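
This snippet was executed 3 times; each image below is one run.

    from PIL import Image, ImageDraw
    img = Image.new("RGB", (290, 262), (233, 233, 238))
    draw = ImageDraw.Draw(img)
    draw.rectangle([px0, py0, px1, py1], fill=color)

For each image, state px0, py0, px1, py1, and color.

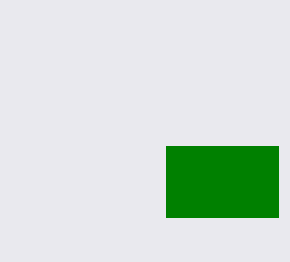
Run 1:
px0 = 166
py0 = 146
px1 = 278
py1 = 217
color = 'green'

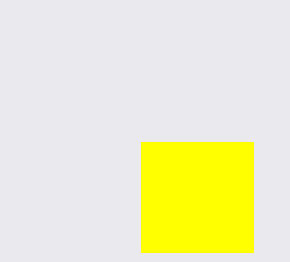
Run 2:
px0 = 141
py0 = 142
px1 = 253
py1 = 252
color = 'yellow'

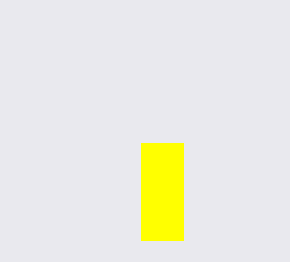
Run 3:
px0 = 141
py0 = 143
px1 = 183
py1 = 240
color = 'yellow'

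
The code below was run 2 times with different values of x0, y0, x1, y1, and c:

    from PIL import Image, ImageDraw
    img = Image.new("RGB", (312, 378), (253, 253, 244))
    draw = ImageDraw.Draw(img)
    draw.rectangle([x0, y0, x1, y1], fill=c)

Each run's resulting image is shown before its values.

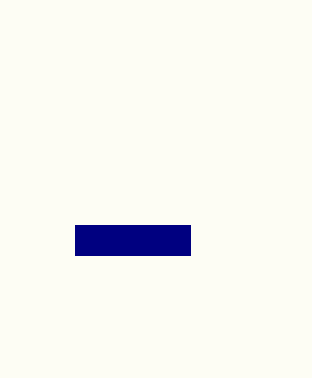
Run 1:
x0 = 75, y0 = 225, x1 = 190, y1 = 255, c = 'navy'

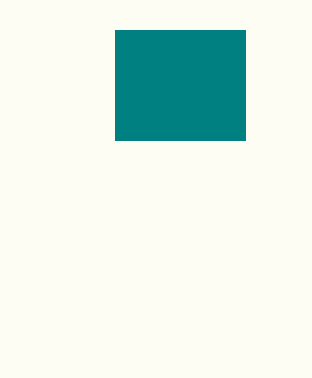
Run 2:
x0 = 115, y0 = 30, x1 = 245, y1 = 140, c = 'teal'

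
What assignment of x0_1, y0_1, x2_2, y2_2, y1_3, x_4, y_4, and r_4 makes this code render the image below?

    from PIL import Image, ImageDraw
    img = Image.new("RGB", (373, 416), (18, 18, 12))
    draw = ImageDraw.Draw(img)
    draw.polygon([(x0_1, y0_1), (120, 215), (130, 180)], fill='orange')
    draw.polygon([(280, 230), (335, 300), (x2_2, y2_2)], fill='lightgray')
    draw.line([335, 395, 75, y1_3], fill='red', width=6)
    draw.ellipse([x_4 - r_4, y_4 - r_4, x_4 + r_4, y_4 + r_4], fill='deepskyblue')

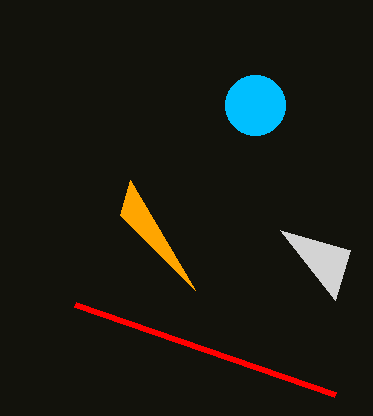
x0_1 = 195, y0_1 = 290, x2_2 = 350, y2_2 = 250, y1_3 = 305, x_4 = 255, y_4 = 105, r_4 = 30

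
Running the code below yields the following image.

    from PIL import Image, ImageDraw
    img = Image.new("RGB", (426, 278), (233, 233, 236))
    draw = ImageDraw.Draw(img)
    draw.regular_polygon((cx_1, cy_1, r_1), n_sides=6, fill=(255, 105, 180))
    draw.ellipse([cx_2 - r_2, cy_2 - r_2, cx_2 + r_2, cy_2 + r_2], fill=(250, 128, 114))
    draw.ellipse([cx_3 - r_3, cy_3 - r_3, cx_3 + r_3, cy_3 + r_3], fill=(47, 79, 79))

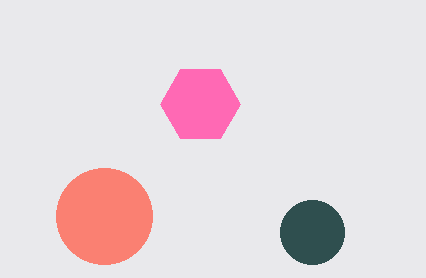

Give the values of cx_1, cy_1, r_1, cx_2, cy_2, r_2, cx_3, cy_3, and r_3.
cx_1 = 200, cy_1 = 104, r_1 = 40, cx_2 = 104, cy_2 = 216, r_2 = 48, cx_3 = 312, cy_3 = 232, r_3 = 32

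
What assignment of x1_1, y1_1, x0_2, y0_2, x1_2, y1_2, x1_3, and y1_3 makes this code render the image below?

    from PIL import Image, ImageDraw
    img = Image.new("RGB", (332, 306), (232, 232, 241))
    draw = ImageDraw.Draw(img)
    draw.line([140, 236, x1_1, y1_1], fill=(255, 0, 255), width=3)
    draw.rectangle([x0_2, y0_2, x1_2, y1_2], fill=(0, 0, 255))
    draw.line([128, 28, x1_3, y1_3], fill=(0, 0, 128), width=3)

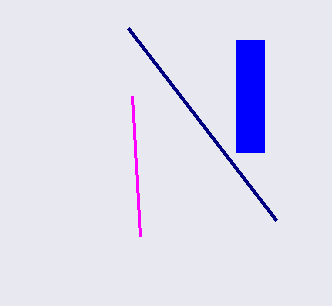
x1_1 = 132; y1_1 = 96; x0_2 = 236; y0_2 = 40; x1_2 = 264; y1_2 = 152; x1_3 = 276; y1_3 = 220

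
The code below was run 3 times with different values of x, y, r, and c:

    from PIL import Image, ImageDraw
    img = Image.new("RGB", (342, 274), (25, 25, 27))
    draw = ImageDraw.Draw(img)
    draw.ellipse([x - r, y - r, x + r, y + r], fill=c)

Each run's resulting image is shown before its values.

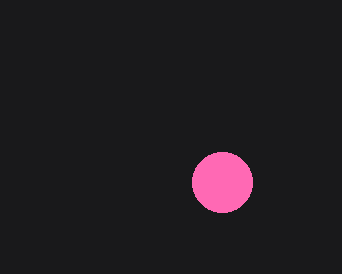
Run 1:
x = 222
y = 182
r = 30
c = 'hotpink'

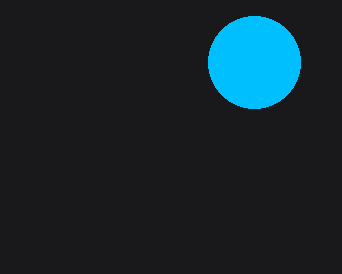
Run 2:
x = 254
y = 62
r = 46
c = 'deepskyblue'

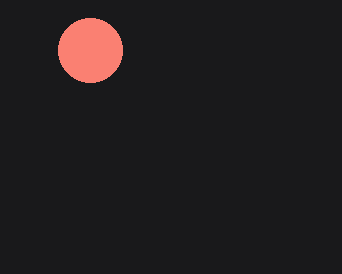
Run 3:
x = 90; y = 50; r = 32; c = 'salmon'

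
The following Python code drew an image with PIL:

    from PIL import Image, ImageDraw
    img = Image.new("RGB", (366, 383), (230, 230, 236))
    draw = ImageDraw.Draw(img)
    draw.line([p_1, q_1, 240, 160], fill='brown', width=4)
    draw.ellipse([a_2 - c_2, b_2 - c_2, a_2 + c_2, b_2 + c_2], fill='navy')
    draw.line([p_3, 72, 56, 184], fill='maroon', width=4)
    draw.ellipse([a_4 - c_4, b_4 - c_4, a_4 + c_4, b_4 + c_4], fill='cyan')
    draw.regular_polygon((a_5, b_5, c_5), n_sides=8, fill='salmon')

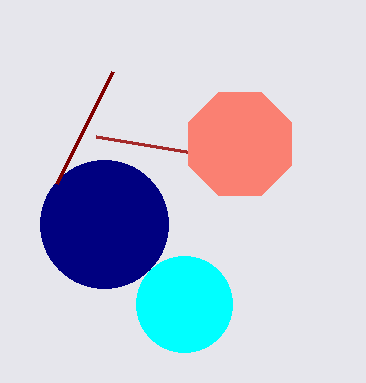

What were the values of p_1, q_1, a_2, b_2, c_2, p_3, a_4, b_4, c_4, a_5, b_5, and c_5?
p_1 = 96
q_1 = 136
a_2 = 104
b_2 = 224
c_2 = 64
p_3 = 112
a_4 = 184
b_4 = 304
c_4 = 48
a_5 = 240
b_5 = 144
c_5 = 56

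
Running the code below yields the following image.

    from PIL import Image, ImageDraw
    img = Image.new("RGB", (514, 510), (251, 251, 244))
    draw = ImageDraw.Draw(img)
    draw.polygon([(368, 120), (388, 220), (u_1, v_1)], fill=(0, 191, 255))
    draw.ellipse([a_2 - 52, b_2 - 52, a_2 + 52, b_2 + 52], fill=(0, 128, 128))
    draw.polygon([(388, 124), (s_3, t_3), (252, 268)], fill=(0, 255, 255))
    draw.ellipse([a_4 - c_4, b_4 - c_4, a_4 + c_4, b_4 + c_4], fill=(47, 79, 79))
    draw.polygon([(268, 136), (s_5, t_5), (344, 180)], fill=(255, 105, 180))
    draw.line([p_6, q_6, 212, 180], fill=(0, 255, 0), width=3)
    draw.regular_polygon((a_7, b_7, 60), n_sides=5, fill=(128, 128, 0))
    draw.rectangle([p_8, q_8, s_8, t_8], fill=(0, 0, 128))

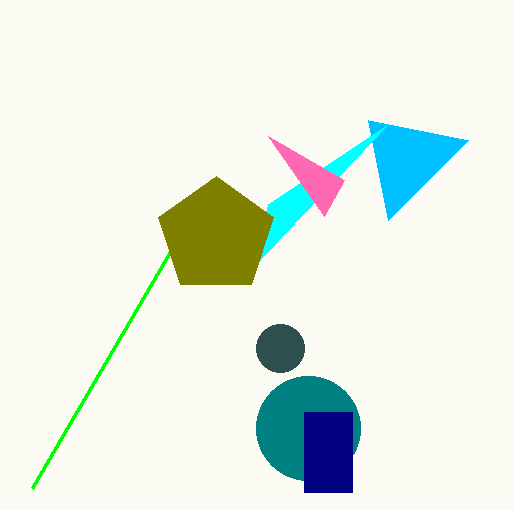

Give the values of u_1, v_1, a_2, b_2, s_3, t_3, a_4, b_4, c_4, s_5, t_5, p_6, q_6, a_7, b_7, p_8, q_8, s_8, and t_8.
u_1 = 468
v_1 = 140
a_2 = 308
b_2 = 428
s_3 = 268
t_3 = 204
a_4 = 280
b_4 = 348
c_4 = 24
s_5 = 324
t_5 = 216
p_6 = 32
q_6 = 488
a_7 = 216
b_7 = 236
p_8 = 304
q_8 = 412
s_8 = 352
t_8 = 492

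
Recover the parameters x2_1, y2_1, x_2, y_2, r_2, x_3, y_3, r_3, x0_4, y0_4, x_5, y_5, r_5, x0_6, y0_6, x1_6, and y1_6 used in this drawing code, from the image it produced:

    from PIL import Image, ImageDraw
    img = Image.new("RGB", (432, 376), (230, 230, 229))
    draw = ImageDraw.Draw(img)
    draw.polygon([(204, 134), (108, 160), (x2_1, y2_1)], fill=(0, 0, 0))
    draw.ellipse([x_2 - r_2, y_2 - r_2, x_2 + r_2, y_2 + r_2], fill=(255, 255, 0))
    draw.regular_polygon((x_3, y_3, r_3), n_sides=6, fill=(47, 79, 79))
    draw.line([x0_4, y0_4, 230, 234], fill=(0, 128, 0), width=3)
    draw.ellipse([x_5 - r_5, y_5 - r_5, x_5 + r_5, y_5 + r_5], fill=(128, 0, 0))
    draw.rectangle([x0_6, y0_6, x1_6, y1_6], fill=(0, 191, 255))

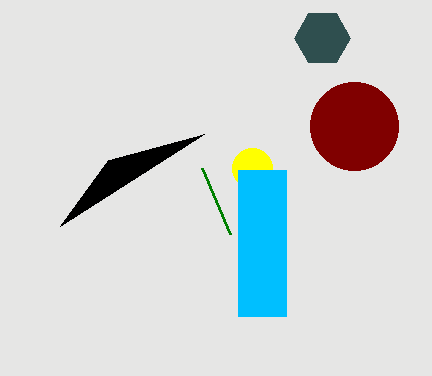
x2_1 = 60, y2_1 = 226, x_2 = 252, y_2 = 168, r_2 = 20, x_3 = 322, y_3 = 38, r_3 = 28, x0_4 = 202, y0_4 = 168, x_5 = 354, y_5 = 126, r_5 = 44, x0_6 = 238, y0_6 = 170, x1_6 = 286, y1_6 = 316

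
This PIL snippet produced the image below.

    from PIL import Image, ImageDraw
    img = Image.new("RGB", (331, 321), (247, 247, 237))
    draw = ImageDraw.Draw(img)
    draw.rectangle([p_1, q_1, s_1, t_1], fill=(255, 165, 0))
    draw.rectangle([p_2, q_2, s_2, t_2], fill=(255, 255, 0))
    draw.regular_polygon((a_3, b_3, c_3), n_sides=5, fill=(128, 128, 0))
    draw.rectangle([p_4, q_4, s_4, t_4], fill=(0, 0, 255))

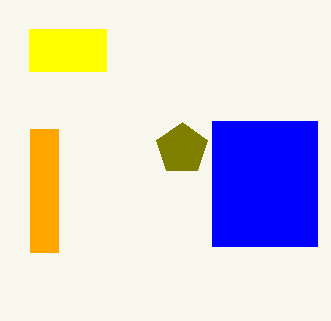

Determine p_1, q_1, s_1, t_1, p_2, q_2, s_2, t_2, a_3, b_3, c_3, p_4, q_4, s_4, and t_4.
p_1 = 30
q_1 = 129
s_1 = 58
t_1 = 252
p_2 = 29
q_2 = 29
s_2 = 106
t_2 = 71
a_3 = 182
b_3 = 149
c_3 = 27
p_4 = 212
q_4 = 121
s_4 = 317
t_4 = 246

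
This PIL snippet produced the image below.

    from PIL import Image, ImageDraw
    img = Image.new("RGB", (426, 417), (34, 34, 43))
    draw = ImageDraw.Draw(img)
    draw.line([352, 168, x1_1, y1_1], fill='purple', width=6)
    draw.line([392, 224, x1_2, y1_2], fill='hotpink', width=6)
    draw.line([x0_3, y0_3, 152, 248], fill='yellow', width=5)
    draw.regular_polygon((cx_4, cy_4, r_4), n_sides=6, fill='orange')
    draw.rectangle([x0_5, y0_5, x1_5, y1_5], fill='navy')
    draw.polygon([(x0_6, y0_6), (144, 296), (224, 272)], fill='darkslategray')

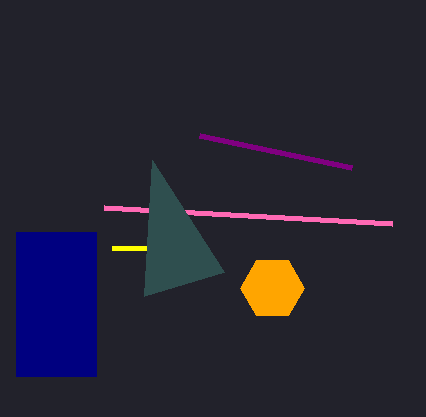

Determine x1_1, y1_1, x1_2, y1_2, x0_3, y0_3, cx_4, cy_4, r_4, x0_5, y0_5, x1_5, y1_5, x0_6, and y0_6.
x1_1 = 200
y1_1 = 136
x1_2 = 104
y1_2 = 208
x0_3 = 112
y0_3 = 248
cx_4 = 272
cy_4 = 288
r_4 = 32
x0_5 = 16
y0_5 = 232
x1_5 = 96
y1_5 = 376
x0_6 = 152
y0_6 = 160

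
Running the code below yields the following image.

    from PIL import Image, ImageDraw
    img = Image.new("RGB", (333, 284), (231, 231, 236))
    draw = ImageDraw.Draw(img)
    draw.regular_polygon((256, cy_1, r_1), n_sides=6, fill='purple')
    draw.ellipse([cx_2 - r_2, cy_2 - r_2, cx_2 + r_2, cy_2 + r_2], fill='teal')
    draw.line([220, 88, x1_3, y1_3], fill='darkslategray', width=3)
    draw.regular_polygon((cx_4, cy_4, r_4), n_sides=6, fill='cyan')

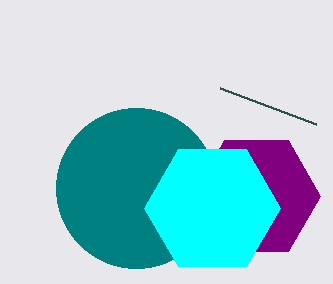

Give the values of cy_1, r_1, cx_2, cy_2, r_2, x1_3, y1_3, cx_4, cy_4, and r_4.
cy_1 = 196; r_1 = 64; cx_2 = 136; cy_2 = 188; r_2 = 80; x1_3 = 316; y1_3 = 124; cx_4 = 212; cy_4 = 208; r_4 = 68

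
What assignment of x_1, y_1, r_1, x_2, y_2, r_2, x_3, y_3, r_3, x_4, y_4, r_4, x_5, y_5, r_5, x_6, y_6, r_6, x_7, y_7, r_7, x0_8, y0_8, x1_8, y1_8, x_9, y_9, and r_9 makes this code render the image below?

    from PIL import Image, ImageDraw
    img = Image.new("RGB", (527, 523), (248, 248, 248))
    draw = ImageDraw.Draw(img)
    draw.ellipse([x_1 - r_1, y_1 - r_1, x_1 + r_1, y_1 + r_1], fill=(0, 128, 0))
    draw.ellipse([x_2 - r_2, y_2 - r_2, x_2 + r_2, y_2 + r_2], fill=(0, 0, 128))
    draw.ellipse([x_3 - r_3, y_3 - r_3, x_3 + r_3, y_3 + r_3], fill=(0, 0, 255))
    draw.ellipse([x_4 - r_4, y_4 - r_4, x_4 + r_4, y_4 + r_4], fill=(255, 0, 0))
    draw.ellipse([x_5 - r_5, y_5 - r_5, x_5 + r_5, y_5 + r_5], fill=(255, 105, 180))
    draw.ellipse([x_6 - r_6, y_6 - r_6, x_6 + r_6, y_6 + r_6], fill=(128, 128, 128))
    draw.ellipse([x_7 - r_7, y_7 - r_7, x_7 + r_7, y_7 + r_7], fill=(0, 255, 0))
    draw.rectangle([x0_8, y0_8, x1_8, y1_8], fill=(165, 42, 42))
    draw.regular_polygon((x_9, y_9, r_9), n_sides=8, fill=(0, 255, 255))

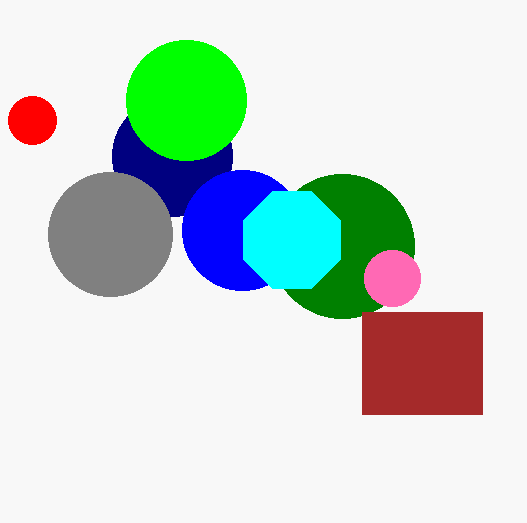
x_1 = 342, y_1 = 246, r_1 = 72, x_2 = 172, y_2 = 156, r_2 = 60, x_3 = 242, y_3 = 230, r_3 = 60, x_4 = 32, y_4 = 120, r_4 = 24, x_5 = 392, y_5 = 278, r_5 = 28, x_6 = 110, y_6 = 234, r_6 = 62, x_7 = 186, y_7 = 100, r_7 = 60, x0_8 = 362, y0_8 = 312, x1_8 = 482, y1_8 = 414, x_9 = 292, y_9 = 240, r_9 = 52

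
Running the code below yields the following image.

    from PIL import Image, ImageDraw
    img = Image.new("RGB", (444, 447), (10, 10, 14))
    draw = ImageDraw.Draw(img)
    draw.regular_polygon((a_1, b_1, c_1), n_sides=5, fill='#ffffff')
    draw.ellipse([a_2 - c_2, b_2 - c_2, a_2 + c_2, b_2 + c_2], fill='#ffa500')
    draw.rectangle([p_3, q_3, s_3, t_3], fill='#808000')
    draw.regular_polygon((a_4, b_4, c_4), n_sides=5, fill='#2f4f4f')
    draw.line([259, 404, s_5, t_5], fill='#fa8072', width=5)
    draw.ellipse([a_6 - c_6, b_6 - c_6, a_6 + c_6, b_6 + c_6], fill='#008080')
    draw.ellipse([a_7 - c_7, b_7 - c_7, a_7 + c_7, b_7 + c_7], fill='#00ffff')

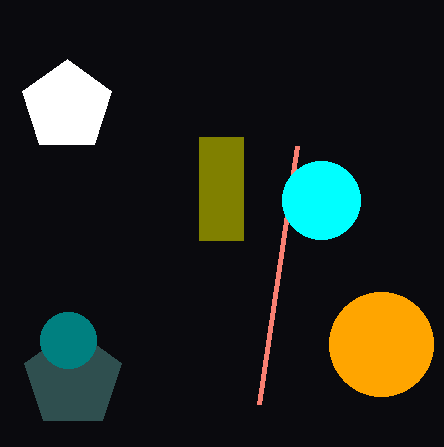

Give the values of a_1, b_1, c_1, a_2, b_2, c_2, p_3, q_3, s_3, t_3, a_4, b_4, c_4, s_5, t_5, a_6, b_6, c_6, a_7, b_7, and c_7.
a_1 = 67; b_1 = 106; c_1 = 47; a_2 = 381; b_2 = 344; c_2 = 52; p_3 = 199; q_3 = 137; s_3 = 243; t_3 = 240; a_4 = 73; b_4 = 379; c_4 = 51; s_5 = 297; t_5 = 146; a_6 = 68; b_6 = 340; c_6 = 28; a_7 = 321; b_7 = 200; c_7 = 39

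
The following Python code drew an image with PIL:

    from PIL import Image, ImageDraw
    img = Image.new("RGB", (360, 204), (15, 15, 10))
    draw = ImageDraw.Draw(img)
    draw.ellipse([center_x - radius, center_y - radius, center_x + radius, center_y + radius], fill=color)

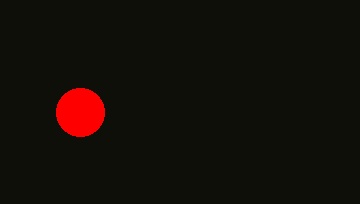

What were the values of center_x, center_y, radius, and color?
center_x = 80
center_y = 112
radius = 24
color = 'red'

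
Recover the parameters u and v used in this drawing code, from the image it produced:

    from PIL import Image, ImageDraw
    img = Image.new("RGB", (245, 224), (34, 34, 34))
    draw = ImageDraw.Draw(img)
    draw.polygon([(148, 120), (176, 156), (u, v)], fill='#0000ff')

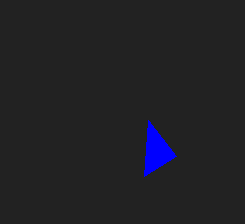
u = 144; v = 176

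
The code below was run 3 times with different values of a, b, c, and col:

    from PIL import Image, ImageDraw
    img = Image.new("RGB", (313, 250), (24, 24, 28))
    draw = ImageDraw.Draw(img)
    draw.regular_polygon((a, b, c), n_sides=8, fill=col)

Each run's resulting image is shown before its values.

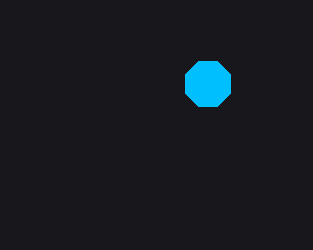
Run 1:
a = 208; b = 84; c = 24; col = 'deepskyblue'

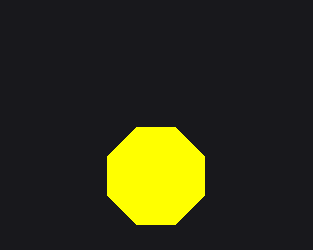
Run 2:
a = 156; b = 176; c = 52; col = 'yellow'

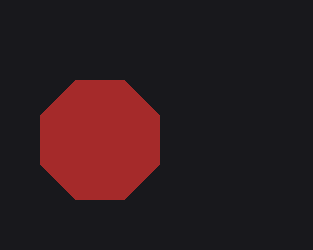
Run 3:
a = 100; b = 140; c = 64; col = 'brown'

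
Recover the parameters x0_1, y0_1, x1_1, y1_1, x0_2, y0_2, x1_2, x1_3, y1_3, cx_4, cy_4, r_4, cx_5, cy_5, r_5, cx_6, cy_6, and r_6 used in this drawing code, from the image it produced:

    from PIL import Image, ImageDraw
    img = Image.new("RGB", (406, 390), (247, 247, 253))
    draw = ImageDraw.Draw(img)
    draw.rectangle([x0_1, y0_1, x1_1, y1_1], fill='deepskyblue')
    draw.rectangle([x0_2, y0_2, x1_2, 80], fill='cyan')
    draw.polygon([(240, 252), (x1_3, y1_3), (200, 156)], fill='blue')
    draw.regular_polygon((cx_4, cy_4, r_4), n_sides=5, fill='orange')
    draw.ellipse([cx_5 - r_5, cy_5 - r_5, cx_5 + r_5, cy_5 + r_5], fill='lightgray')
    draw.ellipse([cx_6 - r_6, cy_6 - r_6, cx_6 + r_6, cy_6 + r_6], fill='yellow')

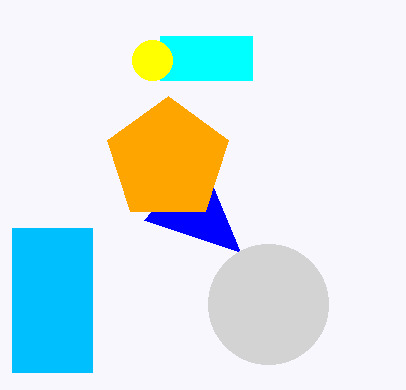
x0_1 = 12; y0_1 = 228; x1_1 = 92; y1_1 = 372; x0_2 = 160; y0_2 = 36; x1_2 = 252; x1_3 = 144; y1_3 = 220; cx_4 = 168; cy_4 = 160; r_4 = 64; cx_5 = 268; cy_5 = 304; r_5 = 60; cx_6 = 152; cy_6 = 60; r_6 = 20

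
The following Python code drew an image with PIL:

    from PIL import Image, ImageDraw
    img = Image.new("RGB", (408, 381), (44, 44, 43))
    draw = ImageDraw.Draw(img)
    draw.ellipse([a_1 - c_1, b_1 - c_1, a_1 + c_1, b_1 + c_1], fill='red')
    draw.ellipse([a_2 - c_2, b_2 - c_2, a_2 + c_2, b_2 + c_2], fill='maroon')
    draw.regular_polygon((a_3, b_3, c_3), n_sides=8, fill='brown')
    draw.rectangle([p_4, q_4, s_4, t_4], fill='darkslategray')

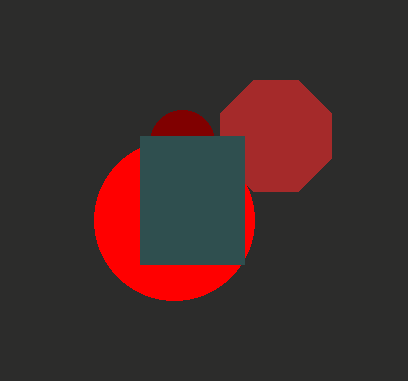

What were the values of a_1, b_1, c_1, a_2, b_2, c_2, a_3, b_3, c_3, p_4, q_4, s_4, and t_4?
a_1 = 174
b_1 = 220
c_1 = 80
a_2 = 182
b_2 = 142
c_2 = 32
a_3 = 276
b_3 = 136
c_3 = 60
p_4 = 140
q_4 = 136
s_4 = 244
t_4 = 264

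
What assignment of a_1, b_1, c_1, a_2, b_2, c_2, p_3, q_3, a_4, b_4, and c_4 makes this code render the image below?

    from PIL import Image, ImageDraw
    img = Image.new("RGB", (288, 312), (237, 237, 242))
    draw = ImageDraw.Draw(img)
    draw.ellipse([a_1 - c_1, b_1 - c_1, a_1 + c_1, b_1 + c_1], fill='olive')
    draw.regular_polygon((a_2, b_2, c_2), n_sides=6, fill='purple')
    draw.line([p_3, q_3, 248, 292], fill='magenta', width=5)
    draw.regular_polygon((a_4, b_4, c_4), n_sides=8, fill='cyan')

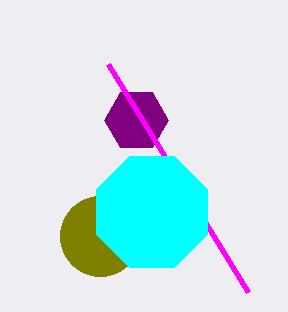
a_1 = 100; b_1 = 236; c_1 = 40; a_2 = 136; b_2 = 120; c_2 = 32; p_3 = 108; q_3 = 64; a_4 = 152; b_4 = 212; c_4 = 60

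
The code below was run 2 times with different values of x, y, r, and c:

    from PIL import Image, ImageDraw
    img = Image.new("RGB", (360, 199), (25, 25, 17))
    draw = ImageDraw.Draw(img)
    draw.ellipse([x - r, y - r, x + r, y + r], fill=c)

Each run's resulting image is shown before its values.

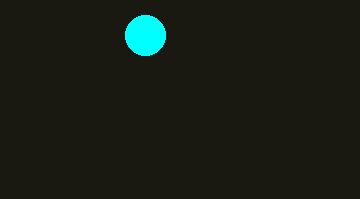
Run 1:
x = 145, y = 35, r = 20, c = 'cyan'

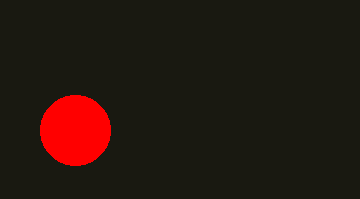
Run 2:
x = 75; y = 130; r = 35; c = 'red'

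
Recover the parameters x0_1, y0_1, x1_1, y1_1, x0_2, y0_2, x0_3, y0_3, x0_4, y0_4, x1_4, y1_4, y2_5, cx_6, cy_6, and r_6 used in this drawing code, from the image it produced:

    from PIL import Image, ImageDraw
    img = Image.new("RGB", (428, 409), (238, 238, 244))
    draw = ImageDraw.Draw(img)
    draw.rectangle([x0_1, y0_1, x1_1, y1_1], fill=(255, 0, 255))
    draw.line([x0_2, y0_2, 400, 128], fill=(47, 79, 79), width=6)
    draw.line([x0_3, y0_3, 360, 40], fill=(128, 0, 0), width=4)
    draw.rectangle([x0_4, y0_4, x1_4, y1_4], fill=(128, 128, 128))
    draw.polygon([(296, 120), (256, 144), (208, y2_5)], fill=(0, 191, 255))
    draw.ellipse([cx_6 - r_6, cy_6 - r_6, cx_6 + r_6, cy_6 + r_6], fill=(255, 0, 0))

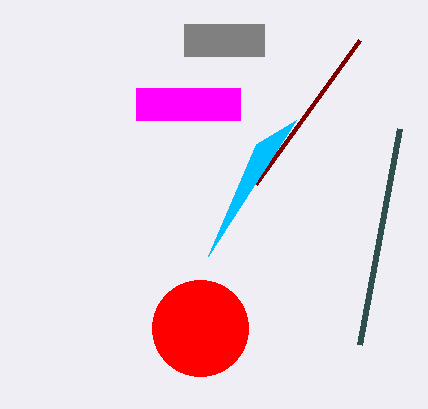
x0_1 = 136, y0_1 = 88, x1_1 = 240, y1_1 = 120, x0_2 = 360, y0_2 = 344, x0_3 = 256, y0_3 = 184, x0_4 = 184, y0_4 = 24, x1_4 = 264, y1_4 = 56, y2_5 = 256, cx_6 = 200, cy_6 = 328, r_6 = 48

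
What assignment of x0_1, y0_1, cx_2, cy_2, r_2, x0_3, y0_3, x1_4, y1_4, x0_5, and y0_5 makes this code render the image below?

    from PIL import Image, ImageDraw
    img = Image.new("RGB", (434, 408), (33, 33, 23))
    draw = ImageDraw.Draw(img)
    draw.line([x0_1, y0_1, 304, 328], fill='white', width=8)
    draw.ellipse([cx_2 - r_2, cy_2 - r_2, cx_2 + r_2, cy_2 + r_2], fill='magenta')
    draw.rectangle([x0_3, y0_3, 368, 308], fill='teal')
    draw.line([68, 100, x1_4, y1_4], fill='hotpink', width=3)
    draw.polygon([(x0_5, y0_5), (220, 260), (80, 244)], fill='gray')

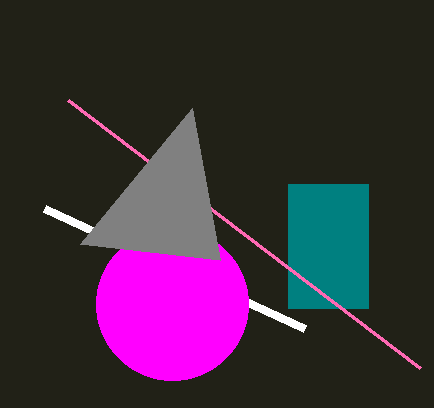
x0_1 = 44
y0_1 = 208
cx_2 = 172
cy_2 = 304
r_2 = 76
x0_3 = 288
y0_3 = 184
x1_4 = 420
y1_4 = 368
x0_5 = 192
y0_5 = 108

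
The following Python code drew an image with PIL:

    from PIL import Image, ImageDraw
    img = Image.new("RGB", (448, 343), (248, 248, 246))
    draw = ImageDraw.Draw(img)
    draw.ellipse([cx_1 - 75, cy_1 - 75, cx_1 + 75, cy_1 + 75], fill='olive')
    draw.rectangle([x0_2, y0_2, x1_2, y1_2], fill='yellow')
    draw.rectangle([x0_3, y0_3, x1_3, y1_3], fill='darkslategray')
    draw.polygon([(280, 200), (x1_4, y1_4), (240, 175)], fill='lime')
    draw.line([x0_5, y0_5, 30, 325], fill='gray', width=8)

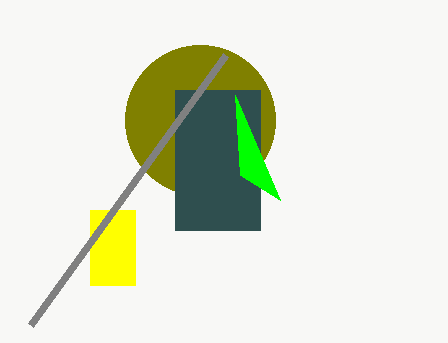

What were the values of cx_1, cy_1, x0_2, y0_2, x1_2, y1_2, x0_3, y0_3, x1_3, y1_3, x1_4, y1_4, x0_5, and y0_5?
cx_1 = 200, cy_1 = 120, x0_2 = 90, y0_2 = 210, x1_2 = 135, y1_2 = 285, x0_3 = 175, y0_3 = 90, x1_3 = 260, y1_3 = 230, x1_4 = 235, y1_4 = 95, x0_5 = 225, y0_5 = 55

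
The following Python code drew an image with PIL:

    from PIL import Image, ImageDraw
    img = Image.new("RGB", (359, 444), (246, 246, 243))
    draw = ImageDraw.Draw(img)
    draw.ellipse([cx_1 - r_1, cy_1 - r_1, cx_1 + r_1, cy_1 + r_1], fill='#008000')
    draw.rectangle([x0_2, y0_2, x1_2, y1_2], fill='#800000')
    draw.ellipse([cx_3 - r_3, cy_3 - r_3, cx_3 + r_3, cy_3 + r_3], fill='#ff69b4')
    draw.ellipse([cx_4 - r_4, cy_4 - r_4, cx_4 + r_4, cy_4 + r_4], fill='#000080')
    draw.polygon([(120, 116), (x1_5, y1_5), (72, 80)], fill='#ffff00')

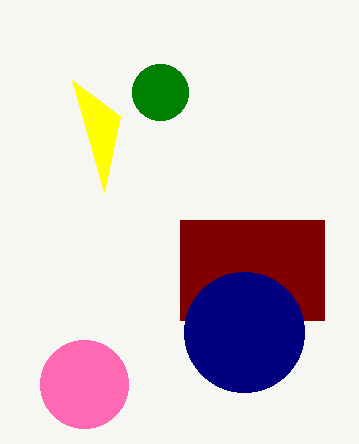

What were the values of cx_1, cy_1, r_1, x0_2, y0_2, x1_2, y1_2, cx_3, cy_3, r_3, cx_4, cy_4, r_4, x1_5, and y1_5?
cx_1 = 160; cy_1 = 92; r_1 = 28; x0_2 = 180; y0_2 = 220; x1_2 = 324; y1_2 = 320; cx_3 = 84; cy_3 = 384; r_3 = 44; cx_4 = 244; cy_4 = 332; r_4 = 60; x1_5 = 104; y1_5 = 192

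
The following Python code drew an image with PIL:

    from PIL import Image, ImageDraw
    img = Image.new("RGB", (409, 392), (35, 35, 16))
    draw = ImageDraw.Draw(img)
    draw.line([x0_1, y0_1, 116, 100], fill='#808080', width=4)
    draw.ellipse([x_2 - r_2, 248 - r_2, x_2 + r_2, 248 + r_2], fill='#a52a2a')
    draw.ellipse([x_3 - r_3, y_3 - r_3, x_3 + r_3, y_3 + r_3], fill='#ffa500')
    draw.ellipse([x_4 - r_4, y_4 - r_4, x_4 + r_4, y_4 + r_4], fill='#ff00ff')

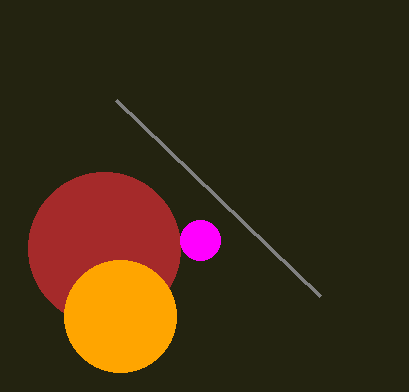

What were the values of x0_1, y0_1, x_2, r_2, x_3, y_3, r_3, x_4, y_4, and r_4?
x0_1 = 320, y0_1 = 296, x_2 = 104, r_2 = 76, x_3 = 120, y_3 = 316, r_3 = 56, x_4 = 200, y_4 = 240, r_4 = 20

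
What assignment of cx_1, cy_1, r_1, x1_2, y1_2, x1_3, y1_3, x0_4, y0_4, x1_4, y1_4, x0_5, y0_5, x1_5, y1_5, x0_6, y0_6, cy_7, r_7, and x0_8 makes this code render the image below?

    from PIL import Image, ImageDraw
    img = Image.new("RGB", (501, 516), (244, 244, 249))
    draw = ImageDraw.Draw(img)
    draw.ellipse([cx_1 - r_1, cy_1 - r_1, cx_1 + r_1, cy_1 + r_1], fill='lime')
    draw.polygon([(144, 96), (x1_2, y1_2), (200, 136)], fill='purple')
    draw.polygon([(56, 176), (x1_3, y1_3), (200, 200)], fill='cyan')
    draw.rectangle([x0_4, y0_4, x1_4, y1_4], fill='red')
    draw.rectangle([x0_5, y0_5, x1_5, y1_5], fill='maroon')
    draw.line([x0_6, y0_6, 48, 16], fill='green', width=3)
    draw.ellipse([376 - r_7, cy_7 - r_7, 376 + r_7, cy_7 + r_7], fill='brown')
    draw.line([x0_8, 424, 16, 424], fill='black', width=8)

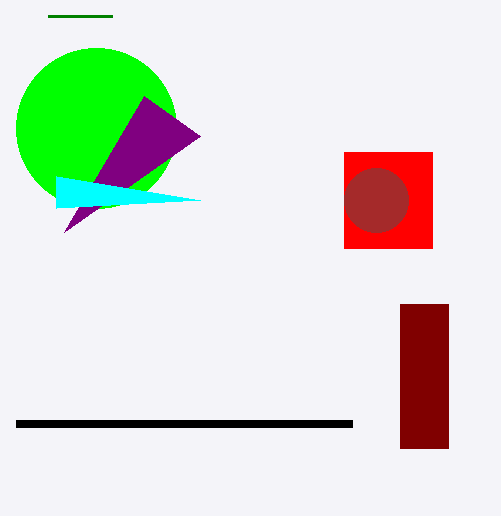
cx_1 = 96; cy_1 = 128; r_1 = 80; x1_2 = 64; y1_2 = 232; x1_3 = 56; y1_3 = 208; x0_4 = 344; y0_4 = 152; x1_4 = 432; y1_4 = 248; x0_5 = 400; y0_5 = 304; x1_5 = 448; y1_5 = 448; x0_6 = 112; y0_6 = 16; cy_7 = 200; r_7 = 32; x0_8 = 352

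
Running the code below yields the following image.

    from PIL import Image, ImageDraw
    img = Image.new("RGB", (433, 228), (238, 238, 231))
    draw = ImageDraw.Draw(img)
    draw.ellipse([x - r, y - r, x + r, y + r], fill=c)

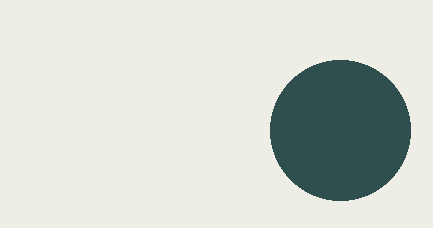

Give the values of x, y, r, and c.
x = 340, y = 130, r = 70, c = 'darkslategray'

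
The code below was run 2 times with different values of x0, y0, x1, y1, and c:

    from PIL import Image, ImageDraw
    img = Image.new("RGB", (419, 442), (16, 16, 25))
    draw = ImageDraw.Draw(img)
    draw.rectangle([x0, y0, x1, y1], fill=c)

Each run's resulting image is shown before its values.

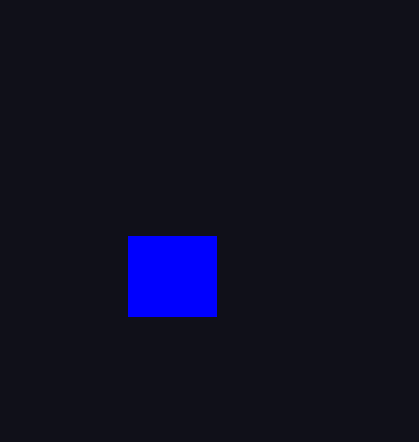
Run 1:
x0 = 128, y0 = 236, x1 = 216, y1 = 316, c = 'blue'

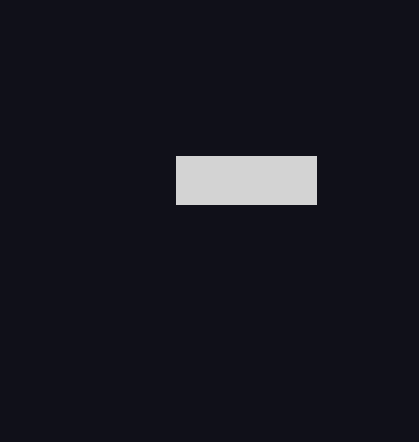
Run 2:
x0 = 176; y0 = 156; x1 = 316; y1 = 204; c = 'lightgray'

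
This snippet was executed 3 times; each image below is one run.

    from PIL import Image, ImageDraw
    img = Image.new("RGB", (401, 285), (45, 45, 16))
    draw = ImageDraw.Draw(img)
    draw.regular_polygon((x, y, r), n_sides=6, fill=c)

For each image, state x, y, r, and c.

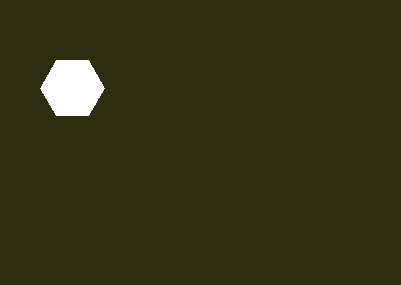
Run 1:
x = 72, y = 88, r = 32, c = 'white'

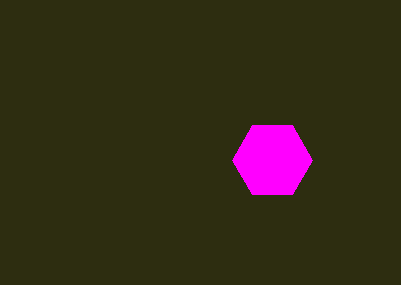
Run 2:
x = 272
y = 160
r = 40
c = 'magenta'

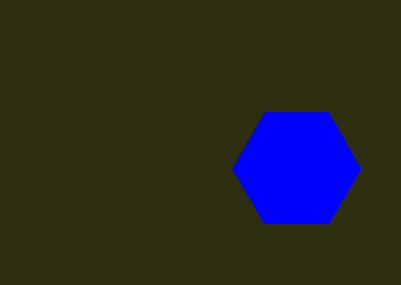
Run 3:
x = 296; y = 168; r = 64; c = 'blue'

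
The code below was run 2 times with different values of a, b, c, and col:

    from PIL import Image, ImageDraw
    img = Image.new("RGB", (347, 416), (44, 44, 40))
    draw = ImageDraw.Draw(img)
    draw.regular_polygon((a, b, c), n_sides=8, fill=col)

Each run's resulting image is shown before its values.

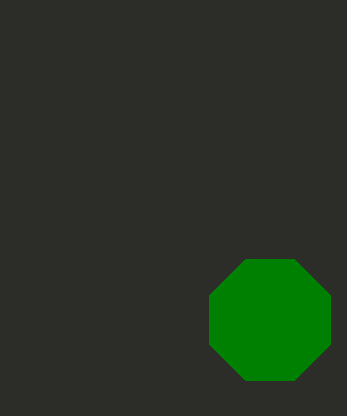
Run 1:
a = 270
b = 320
c = 65
col = 'green'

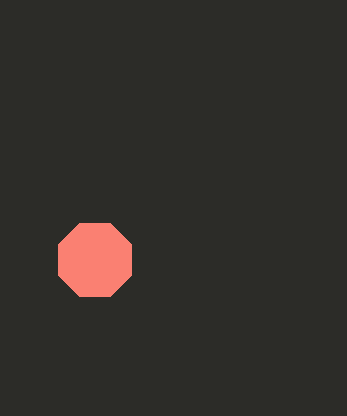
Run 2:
a = 95
b = 260
c = 40
col = 'salmon'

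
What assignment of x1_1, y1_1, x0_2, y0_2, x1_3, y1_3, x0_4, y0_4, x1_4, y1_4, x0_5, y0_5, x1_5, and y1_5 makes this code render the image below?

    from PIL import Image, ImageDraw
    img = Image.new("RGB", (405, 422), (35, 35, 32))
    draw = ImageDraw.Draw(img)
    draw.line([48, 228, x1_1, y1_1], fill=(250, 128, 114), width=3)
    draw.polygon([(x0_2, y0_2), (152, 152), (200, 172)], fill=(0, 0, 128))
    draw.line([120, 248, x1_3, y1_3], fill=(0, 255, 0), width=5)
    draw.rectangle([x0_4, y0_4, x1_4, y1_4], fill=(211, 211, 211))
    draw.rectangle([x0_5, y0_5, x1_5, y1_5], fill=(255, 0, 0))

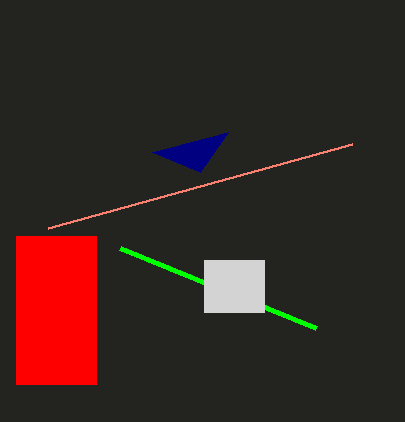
x1_1 = 352
y1_1 = 144
x0_2 = 228
y0_2 = 132
x1_3 = 316
y1_3 = 328
x0_4 = 204
y0_4 = 260
x1_4 = 264
y1_4 = 312
x0_5 = 16
y0_5 = 236
x1_5 = 96
y1_5 = 384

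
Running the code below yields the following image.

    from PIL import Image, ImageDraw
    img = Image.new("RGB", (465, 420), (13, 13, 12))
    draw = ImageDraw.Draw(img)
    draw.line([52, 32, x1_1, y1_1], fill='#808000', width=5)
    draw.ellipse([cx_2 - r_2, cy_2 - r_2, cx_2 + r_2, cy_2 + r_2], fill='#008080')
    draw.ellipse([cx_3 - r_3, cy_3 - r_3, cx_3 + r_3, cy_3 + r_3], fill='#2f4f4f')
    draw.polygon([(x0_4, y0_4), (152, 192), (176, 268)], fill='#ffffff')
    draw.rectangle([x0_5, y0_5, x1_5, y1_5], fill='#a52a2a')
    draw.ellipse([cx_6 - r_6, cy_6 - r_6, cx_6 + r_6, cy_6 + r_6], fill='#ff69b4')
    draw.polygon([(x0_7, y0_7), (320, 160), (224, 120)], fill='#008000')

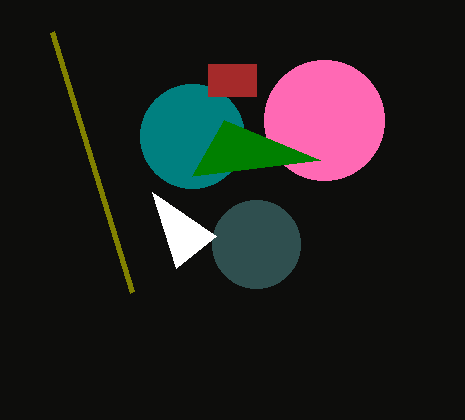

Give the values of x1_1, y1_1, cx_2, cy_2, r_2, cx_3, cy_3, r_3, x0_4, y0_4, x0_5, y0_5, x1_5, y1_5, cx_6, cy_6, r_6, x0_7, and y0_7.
x1_1 = 132; y1_1 = 292; cx_2 = 192; cy_2 = 136; r_2 = 52; cx_3 = 256; cy_3 = 244; r_3 = 44; x0_4 = 216; y0_4 = 236; x0_5 = 208; y0_5 = 64; x1_5 = 256; y1_5 = 96; cx_6 = 324; cy_6 = 120; r_6 = 60; x0_7 = 192; y0_7 = 176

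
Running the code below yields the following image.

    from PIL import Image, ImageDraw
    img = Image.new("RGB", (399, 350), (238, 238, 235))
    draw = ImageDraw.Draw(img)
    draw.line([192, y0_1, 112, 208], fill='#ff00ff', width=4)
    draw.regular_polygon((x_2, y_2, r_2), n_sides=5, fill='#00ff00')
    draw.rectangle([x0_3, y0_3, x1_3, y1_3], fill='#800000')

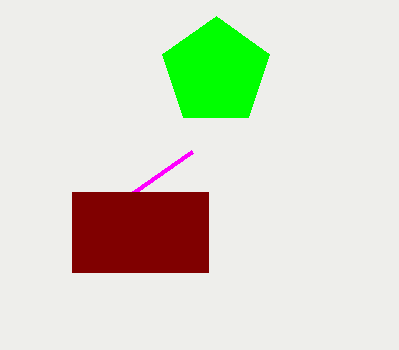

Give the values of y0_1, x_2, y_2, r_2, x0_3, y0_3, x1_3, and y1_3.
y0_1 = 152, x_2 = 216, y_2 = 72, r_2 = 56, x0_3 = 72, y0_3 = 192, x1_3 = 208, y1_3 = 272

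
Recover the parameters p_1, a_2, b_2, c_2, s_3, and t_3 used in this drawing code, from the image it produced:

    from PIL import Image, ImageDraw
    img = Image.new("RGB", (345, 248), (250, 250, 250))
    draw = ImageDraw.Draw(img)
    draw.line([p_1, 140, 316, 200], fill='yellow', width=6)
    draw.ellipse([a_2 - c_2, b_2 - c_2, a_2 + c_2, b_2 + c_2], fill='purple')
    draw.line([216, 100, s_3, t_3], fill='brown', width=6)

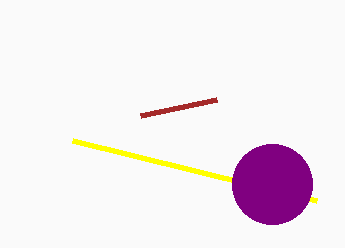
p_1 = 72, a_2 = 272, b_2 = 184, c_2 = 40, s_3 = 140, t_3 = 116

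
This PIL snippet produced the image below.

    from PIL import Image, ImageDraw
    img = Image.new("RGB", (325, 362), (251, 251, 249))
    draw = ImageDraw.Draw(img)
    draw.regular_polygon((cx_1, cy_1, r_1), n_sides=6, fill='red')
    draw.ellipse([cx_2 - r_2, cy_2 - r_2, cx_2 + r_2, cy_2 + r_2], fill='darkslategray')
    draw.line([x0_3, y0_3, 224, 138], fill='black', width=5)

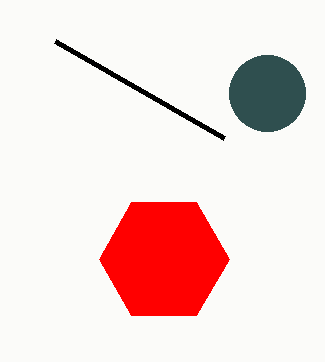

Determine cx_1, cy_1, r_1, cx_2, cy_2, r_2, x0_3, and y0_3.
cx_1 = 164; cy_1 = 259; r_1 = 65; cx_2 = 267; cy_2 = 93; r_2 = 38; x0_3 = 55; y0_3 = 41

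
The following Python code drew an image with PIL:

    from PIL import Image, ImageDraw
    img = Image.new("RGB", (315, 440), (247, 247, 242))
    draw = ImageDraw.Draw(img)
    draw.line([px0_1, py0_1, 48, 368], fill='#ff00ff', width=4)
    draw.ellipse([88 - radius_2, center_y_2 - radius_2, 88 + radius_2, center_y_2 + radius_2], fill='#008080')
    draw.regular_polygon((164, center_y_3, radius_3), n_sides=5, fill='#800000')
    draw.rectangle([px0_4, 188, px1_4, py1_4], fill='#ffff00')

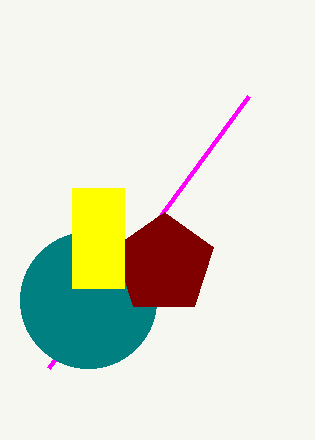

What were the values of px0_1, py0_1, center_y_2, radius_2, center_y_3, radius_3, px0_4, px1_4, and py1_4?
px0_1 = 248, py0_1 = 96, center_y_2 = 300, radius_2 = 68, center_y_3 = 264, radius_3 = 52, px0_4 = 72, px1_4 = 124, py1_4 = 288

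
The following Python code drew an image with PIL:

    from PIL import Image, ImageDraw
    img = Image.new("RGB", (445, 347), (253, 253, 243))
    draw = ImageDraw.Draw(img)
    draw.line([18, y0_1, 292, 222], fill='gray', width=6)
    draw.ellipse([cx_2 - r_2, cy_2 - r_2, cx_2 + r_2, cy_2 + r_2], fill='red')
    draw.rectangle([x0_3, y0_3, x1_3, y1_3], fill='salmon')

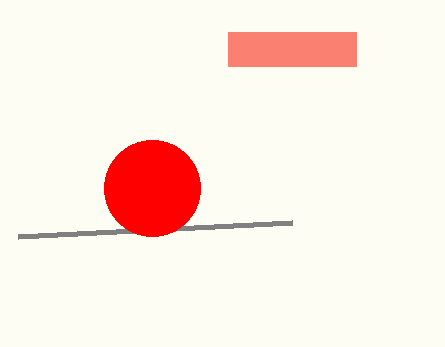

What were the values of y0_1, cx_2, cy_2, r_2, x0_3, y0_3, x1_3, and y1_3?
y0_1 = 236, cx_2 = 152, cy_2 = 188, r_2 = 48, x0_3 = 228, y0_3 = 32, x1_3 = 356, y1_3 = 66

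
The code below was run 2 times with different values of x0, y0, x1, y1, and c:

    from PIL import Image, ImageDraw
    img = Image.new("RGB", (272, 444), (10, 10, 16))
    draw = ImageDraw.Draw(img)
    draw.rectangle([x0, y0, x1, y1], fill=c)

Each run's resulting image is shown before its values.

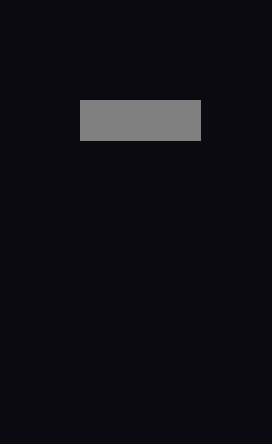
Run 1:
x0 = 80, y0 = 100, x1 = 200, y1 = 140, c = 'gray'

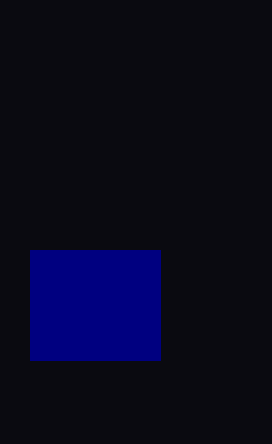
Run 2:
x0 = 30; y0 = 250; x1 = 160; y1 = 360; c = 'navy'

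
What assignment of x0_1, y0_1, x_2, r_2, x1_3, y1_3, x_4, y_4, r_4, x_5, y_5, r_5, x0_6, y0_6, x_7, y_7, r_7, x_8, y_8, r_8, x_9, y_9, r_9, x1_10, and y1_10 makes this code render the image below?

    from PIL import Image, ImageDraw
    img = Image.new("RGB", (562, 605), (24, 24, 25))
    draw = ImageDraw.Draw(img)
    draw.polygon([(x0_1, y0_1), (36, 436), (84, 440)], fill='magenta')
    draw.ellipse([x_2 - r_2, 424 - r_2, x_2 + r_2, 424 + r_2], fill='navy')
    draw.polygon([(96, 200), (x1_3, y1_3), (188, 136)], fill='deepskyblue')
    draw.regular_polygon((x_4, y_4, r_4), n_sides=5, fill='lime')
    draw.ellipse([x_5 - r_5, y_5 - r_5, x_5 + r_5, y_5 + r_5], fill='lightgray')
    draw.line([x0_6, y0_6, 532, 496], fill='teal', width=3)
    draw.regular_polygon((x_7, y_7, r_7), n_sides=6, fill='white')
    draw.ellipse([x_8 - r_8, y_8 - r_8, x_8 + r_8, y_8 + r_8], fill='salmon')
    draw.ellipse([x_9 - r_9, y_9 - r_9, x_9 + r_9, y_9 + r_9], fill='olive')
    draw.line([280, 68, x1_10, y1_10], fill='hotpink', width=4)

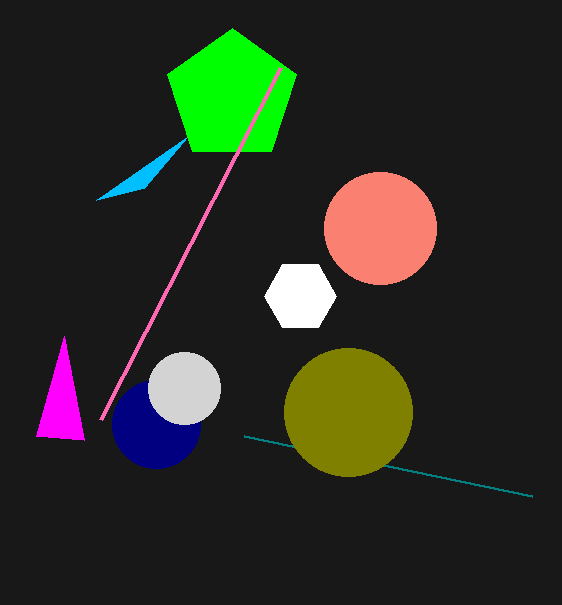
x0_1 = 64, y0_1 = 336, x_2 = 156, r_2 = 44, x1_3 = 144, y1_3 = 188, x_4 = 232, y_4 = 96, r_4 = 68, x_5 = 184, y_5 = 388, r_5 = 36, x0_6 = 244, y0_6 = 436, x_7 = 300, y_7 = 296, r_7 = 36, x_8 = 380, y_8 = 228, r_8 = 56, x_9 = 348, y_9 = 412, r_9 = 64, x1_10 = 100, y1_10 = 420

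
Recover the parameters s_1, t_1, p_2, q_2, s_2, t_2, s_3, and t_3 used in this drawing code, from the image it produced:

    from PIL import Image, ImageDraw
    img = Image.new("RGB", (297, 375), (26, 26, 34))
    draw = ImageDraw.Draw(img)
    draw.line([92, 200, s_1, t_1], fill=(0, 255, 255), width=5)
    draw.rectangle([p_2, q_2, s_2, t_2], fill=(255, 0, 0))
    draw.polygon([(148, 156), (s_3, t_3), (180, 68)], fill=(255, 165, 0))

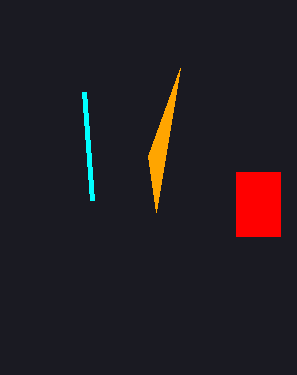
s_1 = 84; t_1 = 92; p_2 = 236; q_2 = 172; s_2 = 280; t_2 = 236; s_3 = 156; t_3 = 212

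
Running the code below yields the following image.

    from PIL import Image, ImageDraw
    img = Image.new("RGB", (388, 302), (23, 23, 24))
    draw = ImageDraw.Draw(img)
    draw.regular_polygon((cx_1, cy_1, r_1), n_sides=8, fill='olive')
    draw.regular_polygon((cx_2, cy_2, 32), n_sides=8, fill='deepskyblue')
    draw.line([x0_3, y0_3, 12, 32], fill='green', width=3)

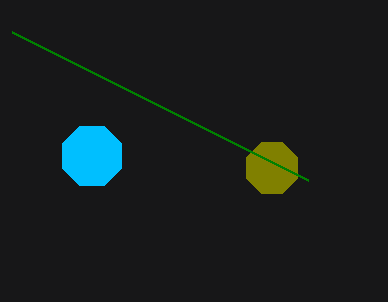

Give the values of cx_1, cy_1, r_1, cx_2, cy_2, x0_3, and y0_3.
cx_1 = 272, cy_1 = 168, r_1 = 28, cx_2 = 92, cy_2 = 156, x0_3 = 308, y0_3 = 180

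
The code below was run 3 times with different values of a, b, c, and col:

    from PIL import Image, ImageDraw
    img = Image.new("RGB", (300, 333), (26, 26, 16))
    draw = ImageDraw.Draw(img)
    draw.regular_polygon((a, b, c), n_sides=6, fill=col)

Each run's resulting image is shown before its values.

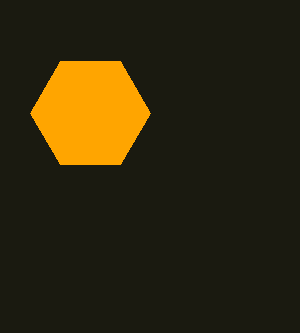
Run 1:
a = 90
b = 113
c = 60
col = 'orange'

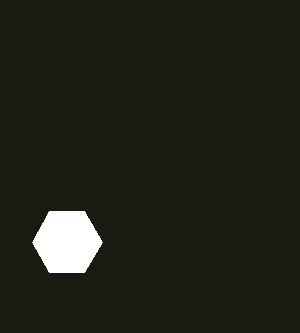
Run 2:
a = 67; b = 242; c = 35; col = 'white'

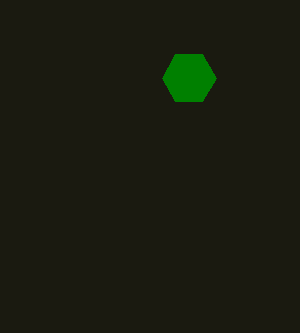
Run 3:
a = 189, b = 78, c = 27, col = 'green'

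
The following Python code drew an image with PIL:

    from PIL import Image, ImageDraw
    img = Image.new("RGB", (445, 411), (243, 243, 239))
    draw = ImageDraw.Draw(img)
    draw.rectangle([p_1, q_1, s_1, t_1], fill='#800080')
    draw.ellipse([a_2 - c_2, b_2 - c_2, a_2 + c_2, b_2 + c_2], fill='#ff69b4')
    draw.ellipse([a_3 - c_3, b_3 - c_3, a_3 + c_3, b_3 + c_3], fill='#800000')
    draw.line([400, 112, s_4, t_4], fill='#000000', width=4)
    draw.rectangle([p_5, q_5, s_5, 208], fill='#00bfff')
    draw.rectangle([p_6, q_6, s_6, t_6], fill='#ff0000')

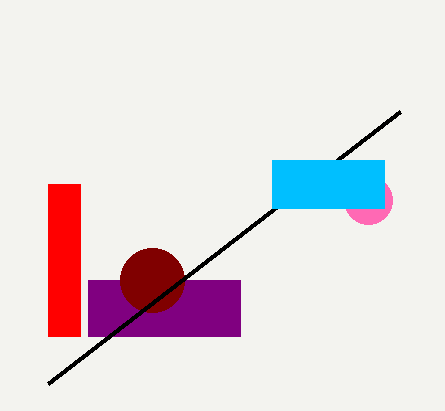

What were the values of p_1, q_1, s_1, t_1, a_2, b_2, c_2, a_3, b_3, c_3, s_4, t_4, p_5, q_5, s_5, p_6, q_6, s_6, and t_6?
p_1 = 88
q_1 = 280
s_1 = 240
t_1 = 336
a_2 = 368
b_2 = 200
c_2 = 24
a_3 = 152
b_3 = 280
c_3 = 32
s_4 = 48
t_4 = 384
p_5 = 272
q_5 = 160
s_5 = 384
p_6 = 48
q_6 = 184
s_6 = 80
t_6 = 336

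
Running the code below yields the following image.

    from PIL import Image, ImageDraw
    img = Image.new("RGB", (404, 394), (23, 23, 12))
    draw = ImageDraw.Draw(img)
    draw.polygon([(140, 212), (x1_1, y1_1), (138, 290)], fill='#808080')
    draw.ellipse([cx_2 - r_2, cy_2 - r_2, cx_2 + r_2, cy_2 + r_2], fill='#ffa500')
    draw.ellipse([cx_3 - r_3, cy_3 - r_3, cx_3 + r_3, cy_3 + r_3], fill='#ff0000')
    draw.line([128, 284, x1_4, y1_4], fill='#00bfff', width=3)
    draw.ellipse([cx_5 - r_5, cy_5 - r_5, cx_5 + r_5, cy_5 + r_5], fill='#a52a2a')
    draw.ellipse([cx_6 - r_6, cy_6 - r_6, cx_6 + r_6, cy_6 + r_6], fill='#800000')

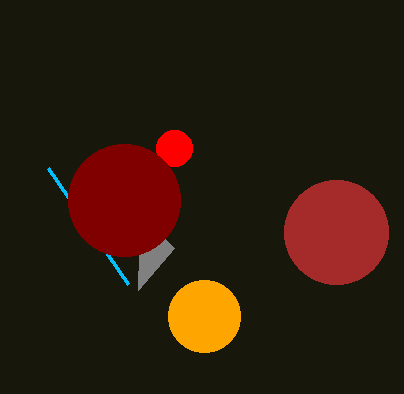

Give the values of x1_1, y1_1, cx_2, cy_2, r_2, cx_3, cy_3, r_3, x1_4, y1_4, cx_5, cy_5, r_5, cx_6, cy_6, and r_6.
x1_1 = 174
y1_1 = 248
cx_2 = 204
cy_2 = 316
r_2 = 36
cx_3 = 174
cy_3 = 148
r_3 = 18
x1_4 = 48
y1_4 = 168
cx_5 = 336
cy_5 = 232
r_5 = 52
cx_6 = 124
cy_6 = 200
r_6 = 56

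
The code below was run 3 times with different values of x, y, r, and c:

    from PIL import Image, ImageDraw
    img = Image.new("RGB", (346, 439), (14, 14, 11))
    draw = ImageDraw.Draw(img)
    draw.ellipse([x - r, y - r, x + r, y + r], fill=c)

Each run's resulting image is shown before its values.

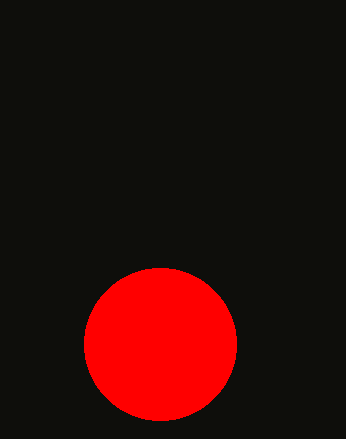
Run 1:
x = 160; y = 344; r = 76; c = 'red'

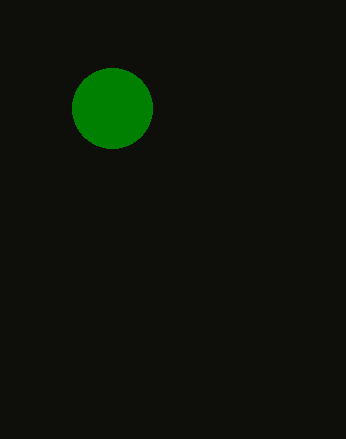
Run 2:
x = 112, y = 108, r = 40, c = 'green'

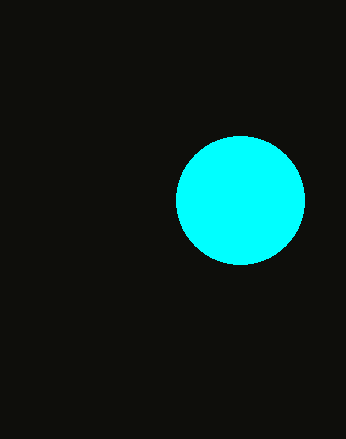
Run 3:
x = 240; y = 200; r = 64; c = 'cyan'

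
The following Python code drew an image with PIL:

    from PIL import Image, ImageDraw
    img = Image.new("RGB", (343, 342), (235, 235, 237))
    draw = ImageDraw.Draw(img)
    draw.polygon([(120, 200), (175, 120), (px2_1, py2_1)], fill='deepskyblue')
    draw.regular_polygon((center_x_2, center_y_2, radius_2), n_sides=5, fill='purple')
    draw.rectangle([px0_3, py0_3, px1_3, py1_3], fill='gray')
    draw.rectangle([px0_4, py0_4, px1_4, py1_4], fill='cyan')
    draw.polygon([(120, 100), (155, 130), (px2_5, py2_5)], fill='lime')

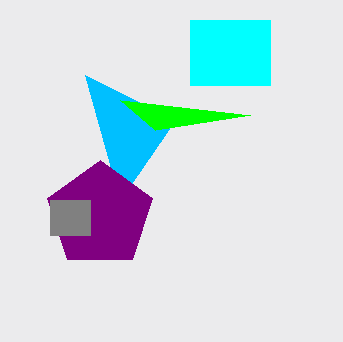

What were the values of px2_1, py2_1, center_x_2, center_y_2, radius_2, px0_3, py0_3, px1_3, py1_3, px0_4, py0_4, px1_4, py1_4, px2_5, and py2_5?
px2_1 = 85, py2_1 = 75, center_x_2 = 100, center_y_2 = 215, radius_2 = 55, px0_3 = 50, py0_3 = 200, px1_3 = 90, py1_3 = 235, px0_4 = 190, py0_4 = 20, px1_4 = 270, py1_4 = 85, px2_5 = 250, py2_5 = 115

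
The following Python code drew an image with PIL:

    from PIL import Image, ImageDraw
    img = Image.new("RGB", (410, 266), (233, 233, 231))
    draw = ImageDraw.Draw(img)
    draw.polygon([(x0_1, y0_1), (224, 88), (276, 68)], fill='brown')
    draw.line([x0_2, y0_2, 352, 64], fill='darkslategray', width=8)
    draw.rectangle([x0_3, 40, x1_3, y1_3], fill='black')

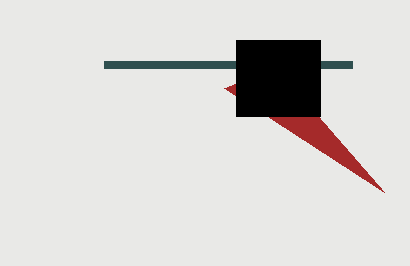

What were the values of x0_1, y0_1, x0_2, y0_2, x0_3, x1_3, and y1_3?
x0_1 = 384
y0_1 = 192
x0_2 = 104
y0_2 = 64
x0_3 = 236
x1_3 = 320
y1_3 = 116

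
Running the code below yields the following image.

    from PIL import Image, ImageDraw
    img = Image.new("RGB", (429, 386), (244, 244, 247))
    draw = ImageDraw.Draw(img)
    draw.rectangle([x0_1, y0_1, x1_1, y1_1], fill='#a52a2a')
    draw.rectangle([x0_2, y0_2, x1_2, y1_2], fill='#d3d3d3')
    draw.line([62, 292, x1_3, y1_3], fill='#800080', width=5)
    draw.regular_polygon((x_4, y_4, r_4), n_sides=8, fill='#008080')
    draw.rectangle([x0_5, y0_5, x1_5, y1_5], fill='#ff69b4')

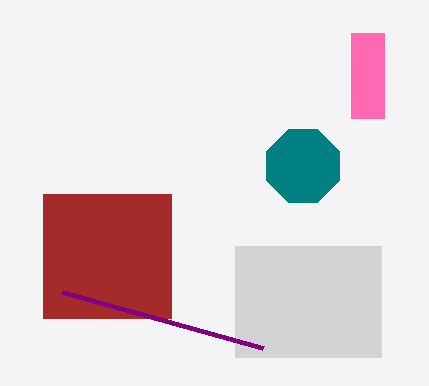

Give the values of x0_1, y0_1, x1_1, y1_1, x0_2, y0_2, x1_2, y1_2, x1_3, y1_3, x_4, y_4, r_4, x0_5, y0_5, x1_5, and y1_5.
x0_1 = 43; y0_1 = 194; x1_1 = 171; y1_1 = 318; x0_2 = 235; y0_2 = 246; x1_2 = 381; y1_2 = 357; x1_3 = 263; y1_3 = 348; x_4 = 303; y_4 = 166; r_4 = 39; x0_5 = 351; y0_5 = 33; x1_5 = 384; y1_5 = 118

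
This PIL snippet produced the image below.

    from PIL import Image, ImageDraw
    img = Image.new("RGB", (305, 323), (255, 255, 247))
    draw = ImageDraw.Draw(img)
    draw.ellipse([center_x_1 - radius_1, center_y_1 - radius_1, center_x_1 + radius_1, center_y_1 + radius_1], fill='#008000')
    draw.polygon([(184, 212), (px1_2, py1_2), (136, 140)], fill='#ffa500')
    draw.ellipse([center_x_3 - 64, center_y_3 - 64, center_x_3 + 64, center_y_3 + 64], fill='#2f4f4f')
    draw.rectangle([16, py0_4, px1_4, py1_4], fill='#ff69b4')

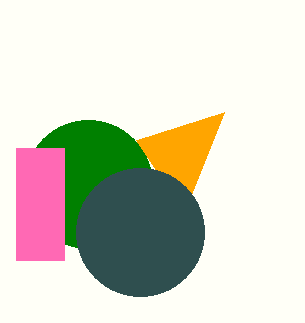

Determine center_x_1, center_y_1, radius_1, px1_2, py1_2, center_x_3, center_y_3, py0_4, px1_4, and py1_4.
center_x_1 = 88, center_y_1 = 184, radius_1 = 64, px1_2 = 224, py1_2 = 112, center_x_3 = 140, center_y_3 = 232, py0_4 = 148, px1_4 = 64, py1_4 = 260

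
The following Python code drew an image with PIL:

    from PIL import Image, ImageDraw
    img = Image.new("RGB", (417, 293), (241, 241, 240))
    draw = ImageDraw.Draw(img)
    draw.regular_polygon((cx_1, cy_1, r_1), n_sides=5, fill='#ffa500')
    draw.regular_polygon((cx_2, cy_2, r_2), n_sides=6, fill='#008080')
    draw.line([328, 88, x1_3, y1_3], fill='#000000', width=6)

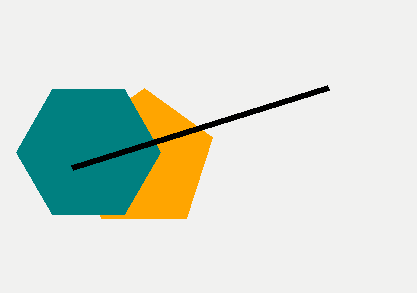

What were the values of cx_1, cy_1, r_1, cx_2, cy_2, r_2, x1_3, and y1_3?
cx_1 = 144; cy_1 = 160; r_1 = 72; cx_2 = 88; cy_2 = 152; r_2 = 72; x1_3 = 72; y1_3 = 168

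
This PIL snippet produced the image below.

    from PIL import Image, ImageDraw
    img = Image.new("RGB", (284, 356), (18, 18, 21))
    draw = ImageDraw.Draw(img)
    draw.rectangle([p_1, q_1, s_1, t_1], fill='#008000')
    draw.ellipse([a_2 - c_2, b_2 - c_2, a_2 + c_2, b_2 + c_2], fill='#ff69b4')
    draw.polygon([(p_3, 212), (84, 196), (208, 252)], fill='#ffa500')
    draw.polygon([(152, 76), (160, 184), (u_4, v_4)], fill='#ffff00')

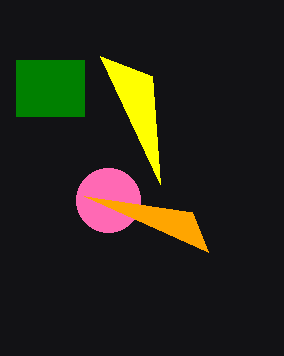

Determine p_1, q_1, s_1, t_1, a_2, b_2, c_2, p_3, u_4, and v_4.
p_1 = 16; q_1 = 60; s_1 = 84; t_1 = 116; a_2 = 108; b_2 = 200; c_2 = 32; p_3 = 192; u_4 = 100; v_4 = 56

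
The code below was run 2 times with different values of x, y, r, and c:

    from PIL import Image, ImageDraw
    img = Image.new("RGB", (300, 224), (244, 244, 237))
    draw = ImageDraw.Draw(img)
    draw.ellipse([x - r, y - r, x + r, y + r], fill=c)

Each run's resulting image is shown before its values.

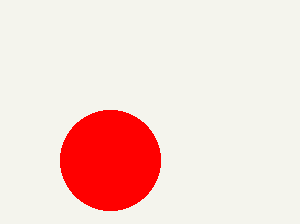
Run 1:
x = 110, y = 160, r = 50, c = 'red'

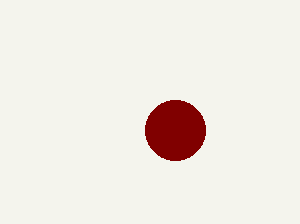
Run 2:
x = 175, y = 130, r = 30, c = 'maroon'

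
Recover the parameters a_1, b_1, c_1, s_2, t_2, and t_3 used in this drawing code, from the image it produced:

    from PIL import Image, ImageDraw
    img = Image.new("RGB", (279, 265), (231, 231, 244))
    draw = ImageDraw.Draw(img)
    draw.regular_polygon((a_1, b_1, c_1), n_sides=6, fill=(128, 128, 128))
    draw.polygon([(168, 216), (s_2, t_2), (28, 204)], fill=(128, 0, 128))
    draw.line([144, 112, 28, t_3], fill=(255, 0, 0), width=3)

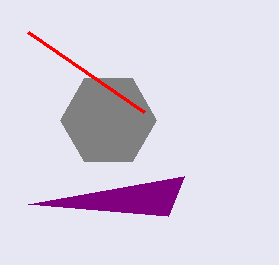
a_1 = 108
b_1 = 120
c_1 = 48
s_2 = 184
t_2 = 176
t_3 = 32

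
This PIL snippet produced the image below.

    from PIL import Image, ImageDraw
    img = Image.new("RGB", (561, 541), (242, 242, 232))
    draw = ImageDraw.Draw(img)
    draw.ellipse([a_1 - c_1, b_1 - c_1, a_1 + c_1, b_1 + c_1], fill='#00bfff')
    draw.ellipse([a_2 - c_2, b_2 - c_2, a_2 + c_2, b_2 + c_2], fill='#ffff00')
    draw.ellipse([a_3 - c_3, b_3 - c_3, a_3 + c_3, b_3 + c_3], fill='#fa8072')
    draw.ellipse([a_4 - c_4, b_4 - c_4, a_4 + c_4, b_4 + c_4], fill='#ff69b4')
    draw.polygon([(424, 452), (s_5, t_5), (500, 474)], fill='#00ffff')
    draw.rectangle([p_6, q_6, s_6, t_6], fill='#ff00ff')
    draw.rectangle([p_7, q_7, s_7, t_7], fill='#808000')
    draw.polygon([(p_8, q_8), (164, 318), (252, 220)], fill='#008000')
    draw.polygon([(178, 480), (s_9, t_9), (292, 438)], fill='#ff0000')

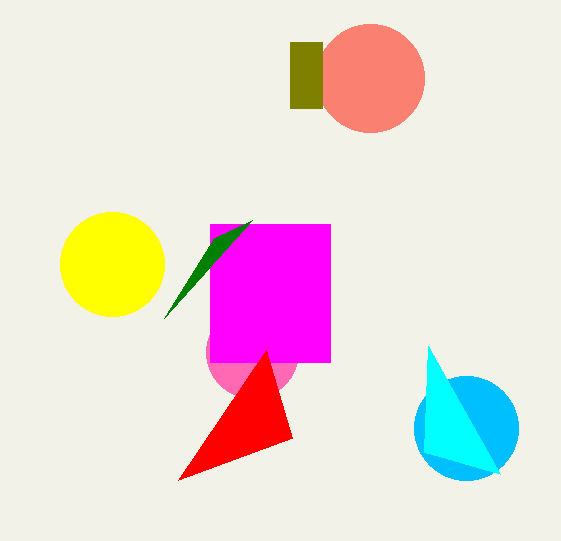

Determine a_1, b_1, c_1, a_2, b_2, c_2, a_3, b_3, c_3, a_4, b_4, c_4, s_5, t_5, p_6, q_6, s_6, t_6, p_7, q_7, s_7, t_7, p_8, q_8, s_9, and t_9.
a_1 = 466; b_1 = 428; c_1 = 52; a_2 = 112; b_2 = 264; c_2 = 52; a_3 = 370; b_3 = 78; c_3 = 54; a_4 = 252; b_4 = 352; c_4 = 46; s_5 = 428; t_5 = 346; p_6 = 210; q_6 = 224; s_6 = 330; t_6 = 362; p_7 = 290; q_7 = 42; s_7 = 322; t_7 = 108; p_8 = 214; q_8 = 238; s_9 = 266; t_9 = 350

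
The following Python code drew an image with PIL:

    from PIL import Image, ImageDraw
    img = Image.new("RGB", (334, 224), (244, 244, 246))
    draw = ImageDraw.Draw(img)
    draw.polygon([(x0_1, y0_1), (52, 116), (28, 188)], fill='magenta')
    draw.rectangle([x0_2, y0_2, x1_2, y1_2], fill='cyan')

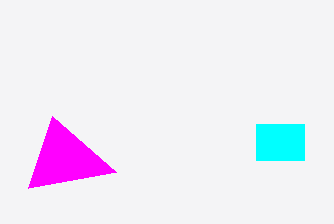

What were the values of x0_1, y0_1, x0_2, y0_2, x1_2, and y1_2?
x0_1 = 116, y0_1 = 172, x0_2 = 256, y0_2 = 124, x1_2 = 304, y1_2 = 160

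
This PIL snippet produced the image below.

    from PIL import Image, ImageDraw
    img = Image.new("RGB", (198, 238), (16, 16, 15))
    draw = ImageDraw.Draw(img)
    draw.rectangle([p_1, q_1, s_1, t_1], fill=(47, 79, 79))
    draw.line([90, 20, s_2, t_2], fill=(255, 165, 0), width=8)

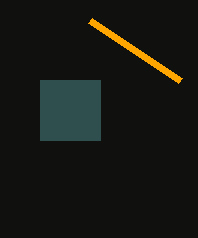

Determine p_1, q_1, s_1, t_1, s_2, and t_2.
p_1 = 40
q_1 = 80
s_1 = 100
t_1 = 140
s_2 = 180
t_2 = 80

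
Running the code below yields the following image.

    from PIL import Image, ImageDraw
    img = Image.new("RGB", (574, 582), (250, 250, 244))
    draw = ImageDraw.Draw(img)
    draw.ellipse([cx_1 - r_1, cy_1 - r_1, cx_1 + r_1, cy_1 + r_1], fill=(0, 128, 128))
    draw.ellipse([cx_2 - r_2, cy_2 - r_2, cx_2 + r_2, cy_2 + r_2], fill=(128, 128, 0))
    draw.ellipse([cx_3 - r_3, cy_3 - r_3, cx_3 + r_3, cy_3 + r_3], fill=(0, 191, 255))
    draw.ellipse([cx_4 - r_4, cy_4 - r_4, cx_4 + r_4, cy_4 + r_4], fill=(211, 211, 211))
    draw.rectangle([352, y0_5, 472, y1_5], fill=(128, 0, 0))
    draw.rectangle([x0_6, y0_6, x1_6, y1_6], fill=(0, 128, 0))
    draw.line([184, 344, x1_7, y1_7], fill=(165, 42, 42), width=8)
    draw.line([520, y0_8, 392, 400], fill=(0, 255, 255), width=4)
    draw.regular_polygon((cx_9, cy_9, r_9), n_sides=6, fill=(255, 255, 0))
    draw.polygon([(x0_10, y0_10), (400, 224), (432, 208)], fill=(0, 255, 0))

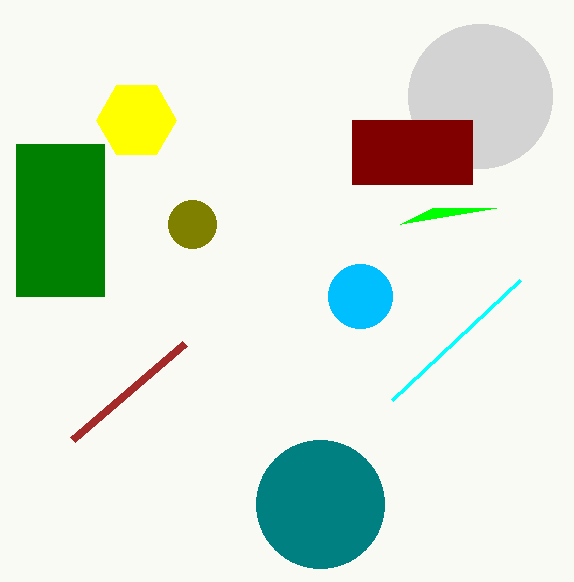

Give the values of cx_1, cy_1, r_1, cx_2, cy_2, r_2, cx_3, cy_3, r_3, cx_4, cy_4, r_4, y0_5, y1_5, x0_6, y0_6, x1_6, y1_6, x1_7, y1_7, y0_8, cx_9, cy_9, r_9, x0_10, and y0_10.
cx_1 = 320; cy_1 = 504; r_1 = 64; cx_2 = 192; cy_2 = 224; r_2 = 24; cx_3 = 360; cy_3 = 296; r_3 = 32; cx_4 = 480; cy_4 = 96; r_4 = 72; y0_5 = 120; y1_5 = 184; x0_6 = 16; y0_6 = 144; x1_6 = 104; y1_6 = 296; x1_7 = 72; y1_7 = 440; y0_8 = 280; cx_9 = 136; cy_9 = 120; r_9 = 40; x0_10 = 496; y0_10 = 208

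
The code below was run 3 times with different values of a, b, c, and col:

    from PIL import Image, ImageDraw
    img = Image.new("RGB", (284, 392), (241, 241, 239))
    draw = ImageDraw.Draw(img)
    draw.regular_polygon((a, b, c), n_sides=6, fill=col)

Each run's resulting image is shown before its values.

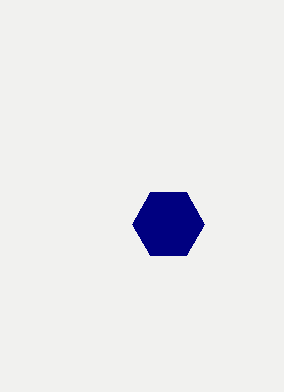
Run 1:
a = 168; b = 224; c = 36; col = 'navy'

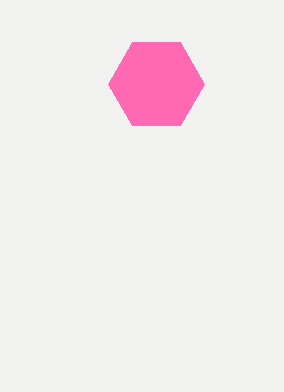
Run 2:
a = 156, b = 84, c = 48, col = 'hotpink'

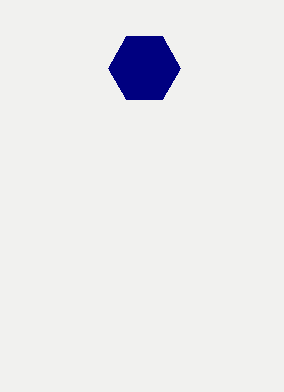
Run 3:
a = 144, b = 68, c = 36, col = 'navy'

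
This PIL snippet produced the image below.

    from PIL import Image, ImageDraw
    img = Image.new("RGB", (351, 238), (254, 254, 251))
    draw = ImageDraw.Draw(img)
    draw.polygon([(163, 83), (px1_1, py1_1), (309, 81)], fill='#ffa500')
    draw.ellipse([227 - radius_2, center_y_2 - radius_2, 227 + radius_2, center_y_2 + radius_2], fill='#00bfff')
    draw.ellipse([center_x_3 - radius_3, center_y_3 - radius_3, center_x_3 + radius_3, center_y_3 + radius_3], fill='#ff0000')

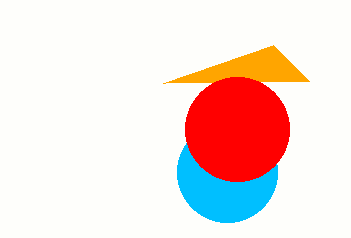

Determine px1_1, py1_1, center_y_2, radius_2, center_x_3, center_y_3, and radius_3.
px1_1 = 273; py1_1 = 45; center_y_2 = 172; radius_2 = 50; center_x_3 = 237; center_y_3 = 129; radius_3 = 52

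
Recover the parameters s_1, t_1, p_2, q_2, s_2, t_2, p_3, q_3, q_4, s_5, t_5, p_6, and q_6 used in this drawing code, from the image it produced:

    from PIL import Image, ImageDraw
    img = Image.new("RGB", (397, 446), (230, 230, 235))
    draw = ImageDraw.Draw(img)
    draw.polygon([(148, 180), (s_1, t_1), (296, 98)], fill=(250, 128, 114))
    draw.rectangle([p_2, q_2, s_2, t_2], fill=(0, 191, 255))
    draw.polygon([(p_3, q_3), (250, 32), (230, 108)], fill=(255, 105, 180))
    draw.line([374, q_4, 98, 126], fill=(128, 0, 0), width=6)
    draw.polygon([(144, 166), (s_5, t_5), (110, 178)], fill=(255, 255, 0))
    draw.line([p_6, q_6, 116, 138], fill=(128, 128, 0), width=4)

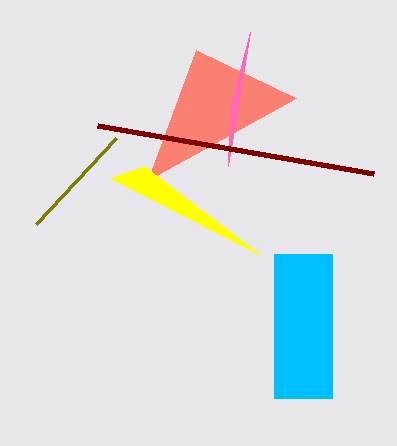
s_1 = 196, t_1 = 50, p_2 = 274, q_2 = 254, s_2 = 332, t_2 = 398, p_3 = 228, q_3 = 166, q_4 = 174, s_5 = 262, t_5 = 256, p_6 = 36, q_6 = 224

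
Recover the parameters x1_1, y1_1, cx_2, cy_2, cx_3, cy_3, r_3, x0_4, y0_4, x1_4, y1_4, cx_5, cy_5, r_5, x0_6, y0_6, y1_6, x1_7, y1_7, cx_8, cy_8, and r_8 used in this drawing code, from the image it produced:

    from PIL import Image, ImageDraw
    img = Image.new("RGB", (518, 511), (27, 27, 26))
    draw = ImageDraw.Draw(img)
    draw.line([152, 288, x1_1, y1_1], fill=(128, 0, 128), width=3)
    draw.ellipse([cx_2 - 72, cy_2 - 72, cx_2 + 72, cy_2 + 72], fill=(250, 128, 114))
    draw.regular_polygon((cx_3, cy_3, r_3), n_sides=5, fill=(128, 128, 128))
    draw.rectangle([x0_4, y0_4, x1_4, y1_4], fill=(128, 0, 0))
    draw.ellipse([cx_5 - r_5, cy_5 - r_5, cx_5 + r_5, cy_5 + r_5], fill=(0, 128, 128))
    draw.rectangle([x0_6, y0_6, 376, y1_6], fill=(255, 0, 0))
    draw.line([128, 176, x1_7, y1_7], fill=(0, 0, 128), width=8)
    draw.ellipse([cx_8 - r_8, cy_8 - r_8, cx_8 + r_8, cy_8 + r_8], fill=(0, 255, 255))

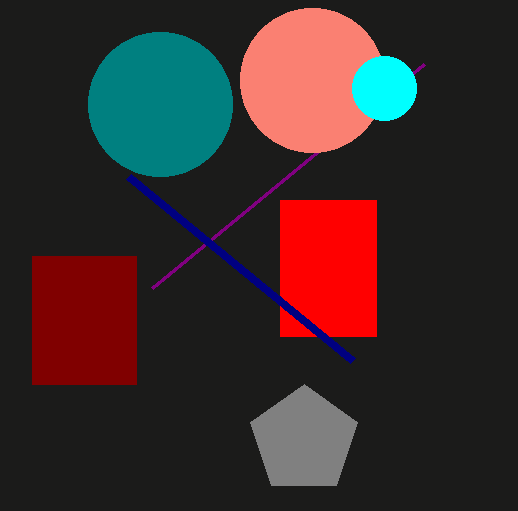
x1_1 = 424; y1_1 = 64; cx_2 = 312; cy_2 = 80; cx_3 = 304; cy_3 = 440; r_3 = 56; x0_4 = 32; y0_4 = 256; x1_4 = 136; y1_4 = 384; cx_5 = 160; cy_5 = 104; r_5 = 72; x0_6 = 280; y0_6 = 200; y1_6 = 336; x1_7 = 352; y1_7 = 360; cx_8 = 384; cy_8 = 88; r_8 = 32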